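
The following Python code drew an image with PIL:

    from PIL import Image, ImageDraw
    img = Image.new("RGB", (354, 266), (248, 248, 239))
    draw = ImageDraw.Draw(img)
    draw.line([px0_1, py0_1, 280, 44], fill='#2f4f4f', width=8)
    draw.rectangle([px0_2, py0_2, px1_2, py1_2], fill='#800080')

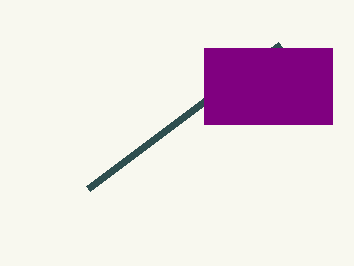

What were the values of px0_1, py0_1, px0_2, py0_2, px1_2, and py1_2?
px0_1 = 88; py0_1 = 188; px0_2 = 204; py0_2 = 48; px1_2 = 332; py1_2 = 124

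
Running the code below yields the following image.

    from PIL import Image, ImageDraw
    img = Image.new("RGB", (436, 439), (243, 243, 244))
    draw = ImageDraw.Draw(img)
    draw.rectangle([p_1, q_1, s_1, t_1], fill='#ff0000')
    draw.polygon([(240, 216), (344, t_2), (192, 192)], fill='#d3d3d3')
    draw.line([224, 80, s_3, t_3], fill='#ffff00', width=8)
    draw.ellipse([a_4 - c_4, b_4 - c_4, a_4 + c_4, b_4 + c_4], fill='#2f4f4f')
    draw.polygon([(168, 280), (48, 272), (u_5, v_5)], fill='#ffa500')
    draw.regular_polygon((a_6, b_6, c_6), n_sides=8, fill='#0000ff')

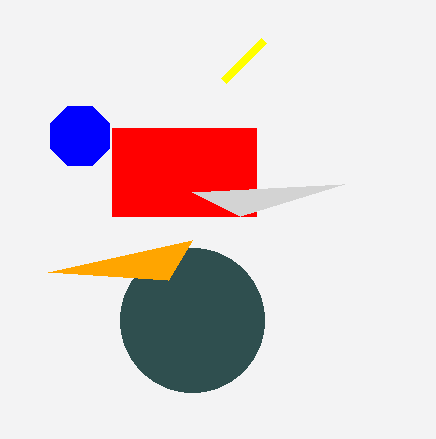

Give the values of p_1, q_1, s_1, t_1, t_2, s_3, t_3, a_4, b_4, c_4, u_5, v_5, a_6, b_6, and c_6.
p_1 = 112
q_1 = 128
s_1 = 256
t_1 = 216
t_2 = 184
s_3 = 264
t_3 = 40
a_4 = 192
b_4 = 320
c_4 = 72
u_5 = 192
v_5 = 240
a_6 = 80
b_6 = 136
c_6 = 32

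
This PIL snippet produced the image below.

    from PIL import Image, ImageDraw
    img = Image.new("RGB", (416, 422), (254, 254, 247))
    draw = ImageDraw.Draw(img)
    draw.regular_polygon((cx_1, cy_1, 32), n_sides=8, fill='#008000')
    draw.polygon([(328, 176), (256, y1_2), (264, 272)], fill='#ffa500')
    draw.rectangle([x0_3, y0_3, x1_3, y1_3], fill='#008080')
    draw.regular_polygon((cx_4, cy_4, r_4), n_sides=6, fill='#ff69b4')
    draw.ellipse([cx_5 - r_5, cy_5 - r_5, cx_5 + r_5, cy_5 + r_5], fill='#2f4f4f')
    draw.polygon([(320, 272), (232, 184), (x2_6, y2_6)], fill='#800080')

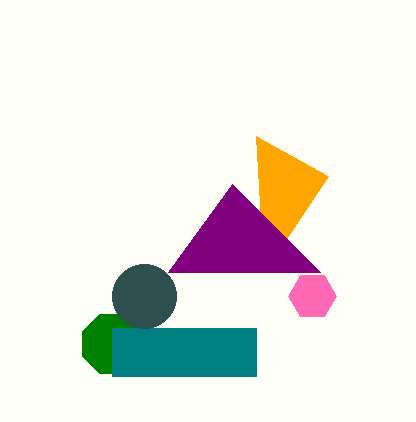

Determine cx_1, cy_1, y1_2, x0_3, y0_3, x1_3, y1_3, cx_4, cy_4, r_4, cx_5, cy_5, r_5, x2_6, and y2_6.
cx_1 = 112, cy_1 = 344, y1_2 = 136, x0_3 = 112, y0_3 = 328, x1_3 = 256, y1_3 = 376, cx_4 = 312, cy_4 = 296, r_4 = 24, cx_5 = 144, cy_5 = 296, r_5 = 32, x2_6 = 168, y2_6 = 272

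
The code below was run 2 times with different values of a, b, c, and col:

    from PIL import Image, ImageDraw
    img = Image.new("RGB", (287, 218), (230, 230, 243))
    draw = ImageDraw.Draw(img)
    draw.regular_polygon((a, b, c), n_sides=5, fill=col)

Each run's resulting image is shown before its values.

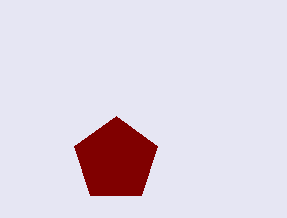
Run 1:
a = 116
b = 160
c = 44
col = 'maroon'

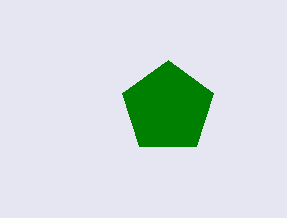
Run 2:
a = 168, b = 108, c = 48, col = 'green'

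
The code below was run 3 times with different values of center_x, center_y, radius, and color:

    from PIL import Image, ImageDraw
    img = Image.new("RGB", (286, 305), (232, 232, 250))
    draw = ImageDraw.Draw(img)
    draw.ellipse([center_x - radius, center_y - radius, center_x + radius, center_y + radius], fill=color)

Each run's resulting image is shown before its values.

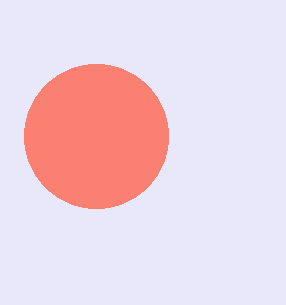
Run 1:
center_x = 96, center_y = 136, radius = 72, color = 'salmon'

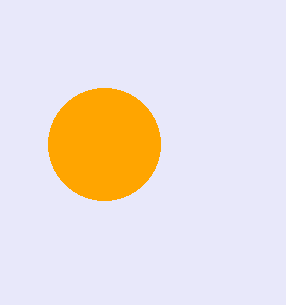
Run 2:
center_x = 104, center_y = 144, radius = 56, color = 'orange'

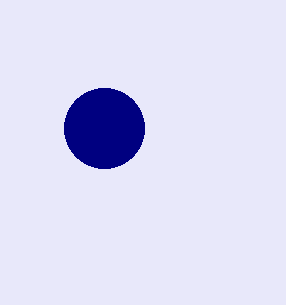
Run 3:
center_x = 104
center_y = 128
radius = 40
color = 'navy'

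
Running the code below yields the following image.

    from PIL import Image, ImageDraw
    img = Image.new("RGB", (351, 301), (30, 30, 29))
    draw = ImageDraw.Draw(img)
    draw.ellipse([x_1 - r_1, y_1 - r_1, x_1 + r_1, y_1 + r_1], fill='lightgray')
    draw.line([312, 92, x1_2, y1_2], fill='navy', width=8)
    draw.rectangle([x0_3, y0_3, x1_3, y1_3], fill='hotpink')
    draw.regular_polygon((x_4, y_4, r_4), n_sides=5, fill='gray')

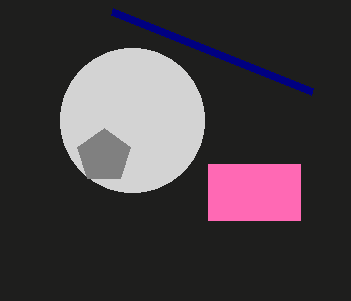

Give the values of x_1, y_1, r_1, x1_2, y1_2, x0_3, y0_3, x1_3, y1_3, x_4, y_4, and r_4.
x_1 = 132
y_1 = 120
r_1 = 72
x1_2 = 112
y1_2 = 12
x0_3 = 208
y0_3 = 164
x1_3 = 300
y1_3 = 220
x_4 = 104
y_4 = 156
r_4 = 28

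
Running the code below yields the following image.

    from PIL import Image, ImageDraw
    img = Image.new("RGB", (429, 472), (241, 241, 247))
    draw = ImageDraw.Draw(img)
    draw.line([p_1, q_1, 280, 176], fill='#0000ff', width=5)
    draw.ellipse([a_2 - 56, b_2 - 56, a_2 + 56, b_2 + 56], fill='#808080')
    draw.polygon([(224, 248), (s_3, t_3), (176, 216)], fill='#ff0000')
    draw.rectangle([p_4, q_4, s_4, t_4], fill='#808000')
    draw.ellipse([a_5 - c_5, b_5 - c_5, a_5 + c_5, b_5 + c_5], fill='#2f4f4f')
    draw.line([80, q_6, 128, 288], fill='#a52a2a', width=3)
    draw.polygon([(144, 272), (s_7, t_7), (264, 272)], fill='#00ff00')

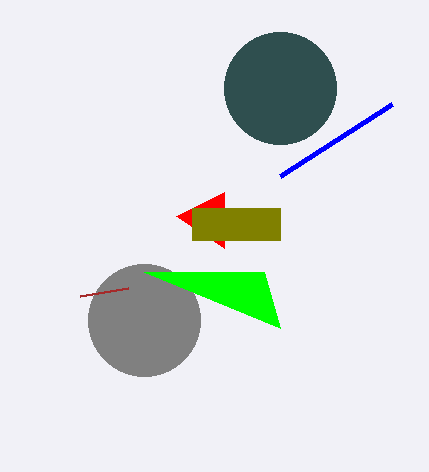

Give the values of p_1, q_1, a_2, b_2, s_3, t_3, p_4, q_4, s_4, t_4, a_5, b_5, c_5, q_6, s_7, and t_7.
p_1 = 392; q_1 = 104; a_2 = 144; b_2 = 320; s_3 = 224; t_3 = 192; p_4 = 192; q_4 = 208; s_4 = 280; t_4 = 240; a_5 = 280; b_5 = 88; c_5 = 56; q_6 = 296; s_7 = 280; t_7 = 328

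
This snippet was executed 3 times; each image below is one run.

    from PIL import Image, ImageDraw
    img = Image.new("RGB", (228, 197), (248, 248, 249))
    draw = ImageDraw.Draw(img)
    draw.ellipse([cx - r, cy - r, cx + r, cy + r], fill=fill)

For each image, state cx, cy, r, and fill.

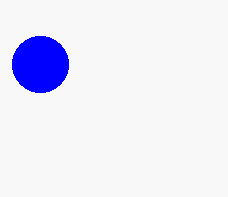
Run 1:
cx = 40; cy = 64; r = 28; fill = 'blue'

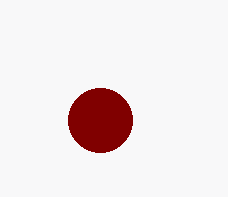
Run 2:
cx = 100; cy = 120; r = 32; fill = 'maroon'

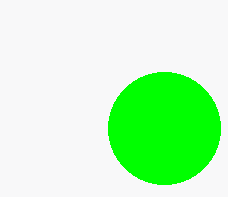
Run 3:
cx = 164; cy = 128; r = 56; fill = 'lime'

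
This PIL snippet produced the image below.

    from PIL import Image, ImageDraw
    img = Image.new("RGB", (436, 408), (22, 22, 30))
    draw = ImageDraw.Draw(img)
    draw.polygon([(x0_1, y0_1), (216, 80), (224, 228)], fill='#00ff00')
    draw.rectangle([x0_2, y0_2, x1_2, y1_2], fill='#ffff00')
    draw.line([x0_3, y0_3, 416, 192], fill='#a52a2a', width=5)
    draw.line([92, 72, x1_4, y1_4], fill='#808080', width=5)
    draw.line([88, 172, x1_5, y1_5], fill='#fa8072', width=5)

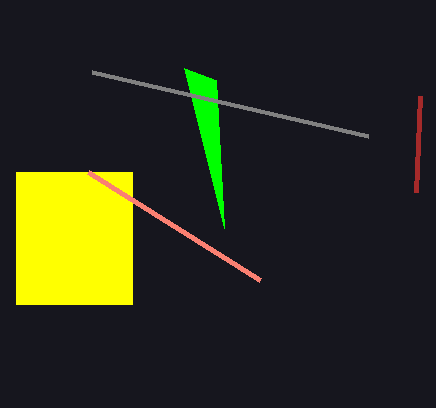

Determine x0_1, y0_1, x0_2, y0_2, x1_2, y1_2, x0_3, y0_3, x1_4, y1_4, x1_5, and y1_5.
x0_1 = 184; y0_1 = 68; x0_2 = 16; y0_2 = 172; x1_2 = 132; y1_2 = 304; x0_3 = 420; y0_3 = 96; x1_4 = 368; y1_4 = 136; x1_5 = 260; y1_5 = 280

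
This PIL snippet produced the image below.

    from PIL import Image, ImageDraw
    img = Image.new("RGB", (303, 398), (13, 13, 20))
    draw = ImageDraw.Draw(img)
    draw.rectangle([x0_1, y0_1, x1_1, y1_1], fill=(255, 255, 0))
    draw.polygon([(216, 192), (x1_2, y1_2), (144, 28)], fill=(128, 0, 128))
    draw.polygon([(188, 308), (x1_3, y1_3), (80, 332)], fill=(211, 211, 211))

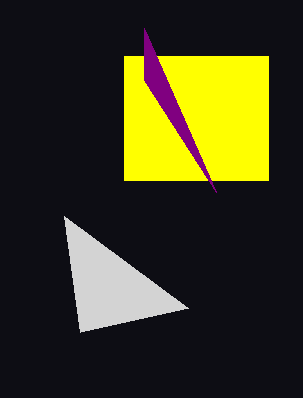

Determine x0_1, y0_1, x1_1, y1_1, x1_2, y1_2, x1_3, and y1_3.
x0_1 = 124; y0_1 = 56; x1_1 = 268; y1_1 = 180; x1_2 = 144; y1_2 = 80; x1_3 = 64; y1_3 = 216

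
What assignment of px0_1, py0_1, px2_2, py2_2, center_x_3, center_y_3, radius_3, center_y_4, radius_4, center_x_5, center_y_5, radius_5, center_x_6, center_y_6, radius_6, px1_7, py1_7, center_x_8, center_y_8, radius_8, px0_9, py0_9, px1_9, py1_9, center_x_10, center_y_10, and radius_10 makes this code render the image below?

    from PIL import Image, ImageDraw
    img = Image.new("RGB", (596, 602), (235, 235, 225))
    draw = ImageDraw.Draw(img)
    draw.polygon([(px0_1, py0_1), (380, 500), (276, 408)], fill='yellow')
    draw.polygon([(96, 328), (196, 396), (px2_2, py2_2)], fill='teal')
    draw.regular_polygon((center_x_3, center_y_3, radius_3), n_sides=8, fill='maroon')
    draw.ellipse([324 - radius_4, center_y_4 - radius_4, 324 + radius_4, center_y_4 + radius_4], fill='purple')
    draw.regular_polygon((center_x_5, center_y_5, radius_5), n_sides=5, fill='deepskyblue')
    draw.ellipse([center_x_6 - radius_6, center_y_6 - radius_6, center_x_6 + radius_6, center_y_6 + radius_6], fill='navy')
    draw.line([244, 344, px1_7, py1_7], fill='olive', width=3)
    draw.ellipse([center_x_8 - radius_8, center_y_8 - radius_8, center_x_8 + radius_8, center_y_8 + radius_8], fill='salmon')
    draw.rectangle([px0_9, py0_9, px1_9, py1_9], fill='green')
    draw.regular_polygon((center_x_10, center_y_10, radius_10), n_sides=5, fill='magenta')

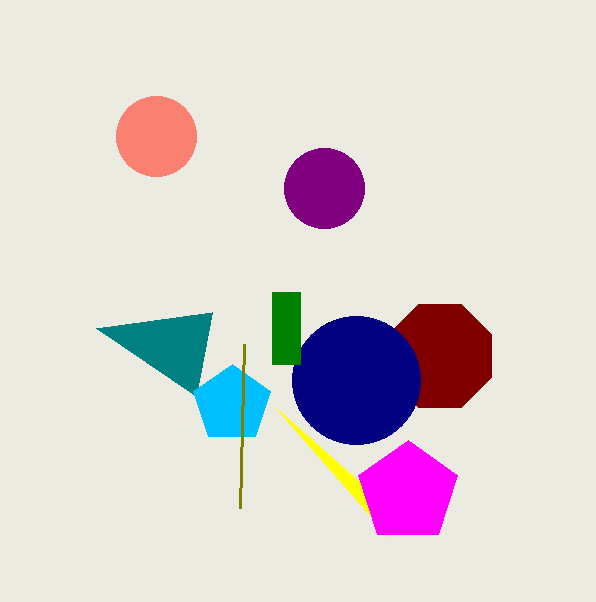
px0_1 = 388
py0_1 = 536
px2_2 = 212
py2_2 = 312
center_x_3 = 440
center_y_3 = 356
radius_3 = 56
center_y_4 = 188
radius_4 = 40
center_x_5 = 232
center_y_5 = 404
radius_5 = 40
center_x_6 = 356
center_y_6 = 380
radius_6 = 64
px1_7 = 240
py1_7 = 508
center_x_8 = 156
center_y_8 = 136
radius_8 = 40
px0_9 = 272
py0_9 = 292
px1_9 = 300
py1_9 = 364
center_x_10 = 408
center_y_10 = 492
radius_10 = 52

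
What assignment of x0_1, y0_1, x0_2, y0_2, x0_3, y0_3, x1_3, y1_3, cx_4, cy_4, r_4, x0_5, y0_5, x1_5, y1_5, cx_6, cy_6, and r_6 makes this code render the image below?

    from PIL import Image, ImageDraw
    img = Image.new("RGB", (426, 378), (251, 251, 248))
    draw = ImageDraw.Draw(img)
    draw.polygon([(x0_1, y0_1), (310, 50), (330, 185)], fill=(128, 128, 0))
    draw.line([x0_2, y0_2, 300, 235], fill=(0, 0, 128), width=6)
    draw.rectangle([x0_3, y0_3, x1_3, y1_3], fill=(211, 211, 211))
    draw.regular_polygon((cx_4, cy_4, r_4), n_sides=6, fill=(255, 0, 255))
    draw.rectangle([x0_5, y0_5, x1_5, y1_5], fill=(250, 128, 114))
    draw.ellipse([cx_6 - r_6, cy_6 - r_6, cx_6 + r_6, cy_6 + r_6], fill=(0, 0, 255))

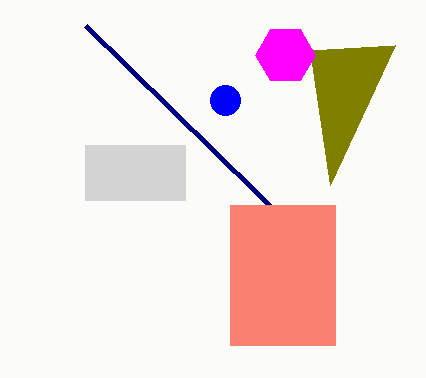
x0_1 = 395; y0_1 = 45; x0_2 = 85; y0_2 = 25; x0_3 = 85; y0_3 = 145; x1_3 = 185; y1_3 = 200; cx_4 = 285; cy_4 = 55; r_4 = 30; x0_5 = 230; y0_5 = 205; x1_5 = 335; y1_5 = 345; cx_6 = 225; cy_6 = 100; r_6 = 15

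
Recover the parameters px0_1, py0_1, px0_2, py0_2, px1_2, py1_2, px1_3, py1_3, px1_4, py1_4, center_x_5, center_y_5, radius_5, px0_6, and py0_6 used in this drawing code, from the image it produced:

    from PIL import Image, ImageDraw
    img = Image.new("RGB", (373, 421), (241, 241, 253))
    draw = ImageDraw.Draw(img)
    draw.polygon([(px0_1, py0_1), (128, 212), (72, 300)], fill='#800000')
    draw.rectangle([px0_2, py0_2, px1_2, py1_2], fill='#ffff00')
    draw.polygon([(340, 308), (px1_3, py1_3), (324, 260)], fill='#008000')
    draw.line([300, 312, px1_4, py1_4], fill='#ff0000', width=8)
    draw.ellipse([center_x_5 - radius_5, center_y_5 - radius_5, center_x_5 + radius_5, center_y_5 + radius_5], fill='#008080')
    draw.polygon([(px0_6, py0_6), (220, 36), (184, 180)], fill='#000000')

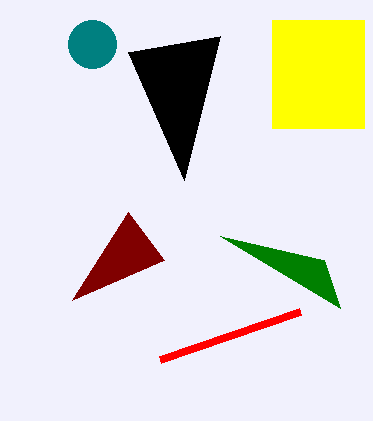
px0_1 = 164; py0_1 = 260; px0_2 = 272; py0_2 = 20; px1_2 = 364; py1_2 = 128; px1_3 = 220; py1_3 = 236; px1_4 = 160; py1_4 = 360; center_x_5 = 92; center_y_5 = 44; radius_5 = 24; px0_6 = 128; py0_6 = 52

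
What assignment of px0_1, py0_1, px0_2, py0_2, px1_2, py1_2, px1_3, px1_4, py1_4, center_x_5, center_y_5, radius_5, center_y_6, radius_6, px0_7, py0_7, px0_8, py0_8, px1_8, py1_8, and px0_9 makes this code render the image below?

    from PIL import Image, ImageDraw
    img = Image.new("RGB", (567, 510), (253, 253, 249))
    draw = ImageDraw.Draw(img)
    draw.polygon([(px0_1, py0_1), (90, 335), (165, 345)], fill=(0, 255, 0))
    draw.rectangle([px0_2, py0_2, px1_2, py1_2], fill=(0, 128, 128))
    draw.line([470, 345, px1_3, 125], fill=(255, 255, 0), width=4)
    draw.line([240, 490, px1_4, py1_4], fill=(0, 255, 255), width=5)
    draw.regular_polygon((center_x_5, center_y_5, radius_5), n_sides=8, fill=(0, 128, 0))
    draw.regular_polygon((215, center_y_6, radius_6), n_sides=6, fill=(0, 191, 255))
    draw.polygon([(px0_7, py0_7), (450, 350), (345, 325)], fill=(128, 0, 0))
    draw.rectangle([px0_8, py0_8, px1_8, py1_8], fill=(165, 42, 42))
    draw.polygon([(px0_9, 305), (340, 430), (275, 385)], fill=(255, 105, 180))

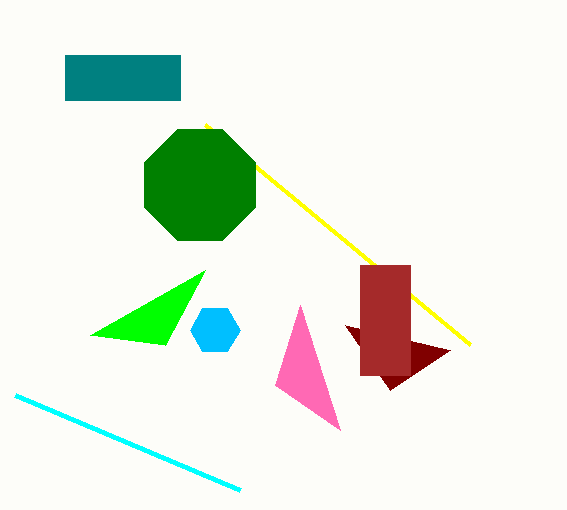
px0_1 = 205
py0_1 = 270
px0_2 = 65
py0_2 = 55
px1_2 = 180
py1_2 = 100
px1_3 = 205
px1_4 = 15
py1_4 = 395
center_x_5 = 200
center_y_5 = 185
radius_5 = 60
center_y_6 = 330
radius_6 = 25
px0_7 = 390
py0_7 = 390
px0_8 = 360
py0_8 = 265
px1_8 = 410
py1_8 = 375
px0_9 = 300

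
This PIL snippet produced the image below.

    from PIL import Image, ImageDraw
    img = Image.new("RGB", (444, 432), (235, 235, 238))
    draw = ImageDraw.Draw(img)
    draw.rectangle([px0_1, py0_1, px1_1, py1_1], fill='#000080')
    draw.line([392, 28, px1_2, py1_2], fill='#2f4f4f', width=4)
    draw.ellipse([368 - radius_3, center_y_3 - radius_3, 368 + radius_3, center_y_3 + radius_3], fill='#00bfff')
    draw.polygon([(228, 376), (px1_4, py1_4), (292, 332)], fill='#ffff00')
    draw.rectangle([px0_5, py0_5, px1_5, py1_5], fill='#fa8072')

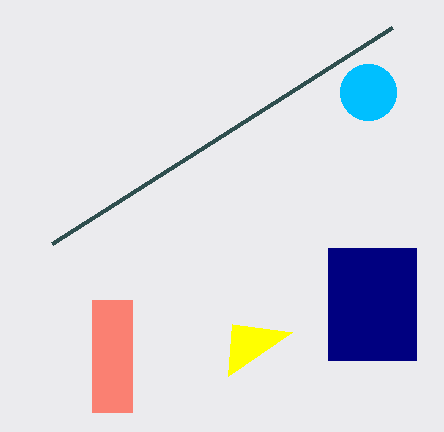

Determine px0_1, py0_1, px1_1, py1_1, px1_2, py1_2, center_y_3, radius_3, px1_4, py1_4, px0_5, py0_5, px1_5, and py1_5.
px0_1 = 328; py0_1 = 248; px1_1 = 416; py1_1 = 360; px1_2 = 52; py1_2 = 244; center_y_3 = 92; radius_3 = 28; px1_4 = 232; py1_4 = 324; px0_5 = 92; py0_5 = 300; px1_5 = 132; py1_5 = 412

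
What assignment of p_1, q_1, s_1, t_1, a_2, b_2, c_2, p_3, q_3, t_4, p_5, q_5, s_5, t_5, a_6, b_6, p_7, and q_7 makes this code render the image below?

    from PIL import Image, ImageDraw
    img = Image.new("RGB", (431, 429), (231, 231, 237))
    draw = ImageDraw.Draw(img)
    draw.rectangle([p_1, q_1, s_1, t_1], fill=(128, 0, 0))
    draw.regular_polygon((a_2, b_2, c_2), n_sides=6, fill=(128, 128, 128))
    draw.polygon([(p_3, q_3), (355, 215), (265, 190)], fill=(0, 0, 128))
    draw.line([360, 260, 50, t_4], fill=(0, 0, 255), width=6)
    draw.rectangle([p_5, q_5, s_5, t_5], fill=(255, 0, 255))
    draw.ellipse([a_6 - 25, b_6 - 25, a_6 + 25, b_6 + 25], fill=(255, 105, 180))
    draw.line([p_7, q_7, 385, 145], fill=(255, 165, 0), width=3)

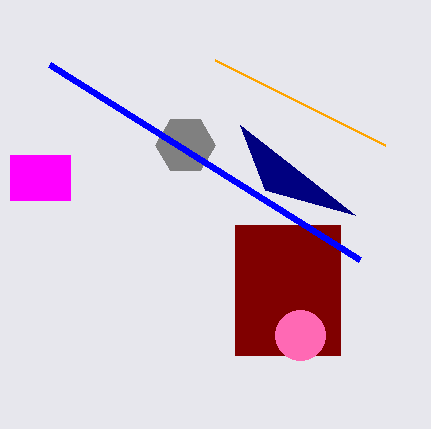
p_1 = 235, q_1 = 225, s_1 = 340, t_1 = 355, a_2 = 185, b_2 = 145, c_2 = 30, p_3 = 240, q_3 = 125, t_4 = 65, p_5 = 10, q_5 = 155, s_5 = 70, t_5 = 200, a_6 = 300, b_6 = 335, p_7 = 215, q_7 = 60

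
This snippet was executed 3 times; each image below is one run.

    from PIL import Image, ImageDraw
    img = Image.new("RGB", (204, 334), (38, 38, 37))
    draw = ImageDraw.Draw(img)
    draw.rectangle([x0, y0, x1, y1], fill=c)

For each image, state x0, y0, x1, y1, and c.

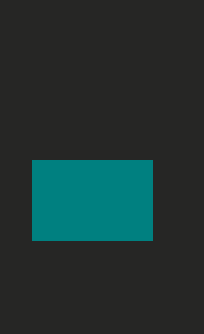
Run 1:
x0 = 32; y0 = 160; x1 = 152; y1 = 240; c = 'teal'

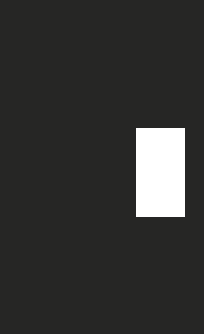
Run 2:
x0 = 136; y0 = 128; x1 = 184; y1 = 216; c = 'white'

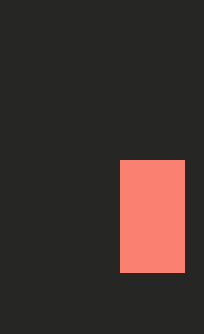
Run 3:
x0 = 120
y0 = 160
x1 = 184
y1 = 272
c = 'salmon'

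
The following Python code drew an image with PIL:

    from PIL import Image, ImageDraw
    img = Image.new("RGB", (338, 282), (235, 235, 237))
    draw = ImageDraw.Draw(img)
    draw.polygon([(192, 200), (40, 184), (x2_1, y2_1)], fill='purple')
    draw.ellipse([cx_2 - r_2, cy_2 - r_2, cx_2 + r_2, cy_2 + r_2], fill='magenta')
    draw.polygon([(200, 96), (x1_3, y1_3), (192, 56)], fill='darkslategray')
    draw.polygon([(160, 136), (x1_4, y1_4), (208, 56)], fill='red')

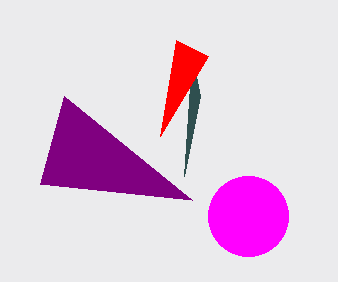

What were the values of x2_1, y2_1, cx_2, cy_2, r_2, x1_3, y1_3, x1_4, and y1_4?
x2_1 = 64
y2_1 = 96
cx_2 = 248
cy_2 = 216
r_2 = 40
x1_3 = 184
y1_3 = 176
x1_4 = 176
y1_4 = 40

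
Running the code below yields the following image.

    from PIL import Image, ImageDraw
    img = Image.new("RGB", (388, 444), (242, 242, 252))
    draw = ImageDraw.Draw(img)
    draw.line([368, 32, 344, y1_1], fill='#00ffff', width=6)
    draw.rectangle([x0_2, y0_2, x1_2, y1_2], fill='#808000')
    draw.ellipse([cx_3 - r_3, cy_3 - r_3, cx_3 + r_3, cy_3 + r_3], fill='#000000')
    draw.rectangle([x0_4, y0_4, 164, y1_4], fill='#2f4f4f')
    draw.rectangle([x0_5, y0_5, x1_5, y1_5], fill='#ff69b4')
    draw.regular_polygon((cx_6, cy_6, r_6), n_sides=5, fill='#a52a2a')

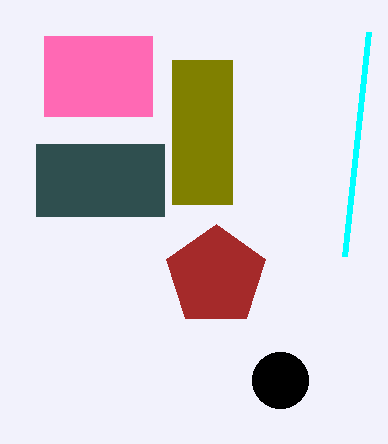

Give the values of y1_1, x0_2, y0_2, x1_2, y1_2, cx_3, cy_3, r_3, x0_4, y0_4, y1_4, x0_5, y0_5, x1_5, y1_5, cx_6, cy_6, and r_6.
y1_1 = 256
x0_2 = 172
y0_2 = 60
x1_2 = 232
y1_2 = 204
cx_3 = 280
cy_3 = 380
r_3 = 28
x0_4 = 36
y0_4 = 144
y1_4 = 216
x0_5 = 44
y0_5 = 36
x1_5 = 152
y1_5 = 116
cx_6 = 216
cy_6 = 276
r_6 = 52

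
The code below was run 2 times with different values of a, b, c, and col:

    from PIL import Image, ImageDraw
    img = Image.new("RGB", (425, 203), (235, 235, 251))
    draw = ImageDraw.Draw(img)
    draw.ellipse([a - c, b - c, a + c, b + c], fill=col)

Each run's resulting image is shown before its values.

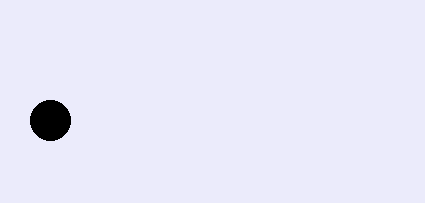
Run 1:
a = 50
b = 120
c = 20
col = 'black'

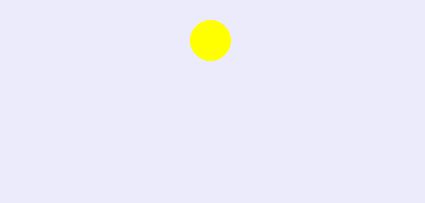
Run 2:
a = 210
b = 40
c = 20
col = 'yellow'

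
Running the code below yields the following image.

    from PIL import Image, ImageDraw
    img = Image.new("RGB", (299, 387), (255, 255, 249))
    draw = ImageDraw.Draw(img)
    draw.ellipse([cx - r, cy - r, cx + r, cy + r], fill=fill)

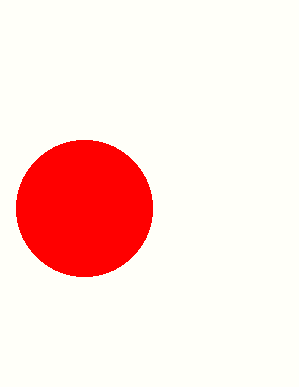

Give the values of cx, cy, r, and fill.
cx = 84, cy = 208, r = 68, fill = 'red'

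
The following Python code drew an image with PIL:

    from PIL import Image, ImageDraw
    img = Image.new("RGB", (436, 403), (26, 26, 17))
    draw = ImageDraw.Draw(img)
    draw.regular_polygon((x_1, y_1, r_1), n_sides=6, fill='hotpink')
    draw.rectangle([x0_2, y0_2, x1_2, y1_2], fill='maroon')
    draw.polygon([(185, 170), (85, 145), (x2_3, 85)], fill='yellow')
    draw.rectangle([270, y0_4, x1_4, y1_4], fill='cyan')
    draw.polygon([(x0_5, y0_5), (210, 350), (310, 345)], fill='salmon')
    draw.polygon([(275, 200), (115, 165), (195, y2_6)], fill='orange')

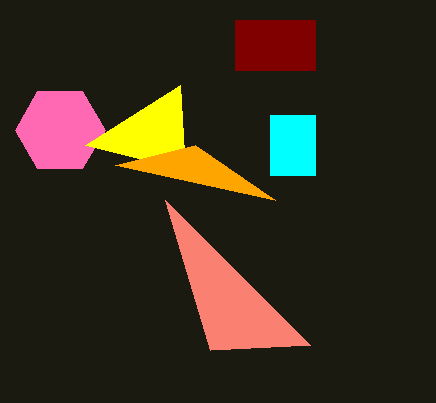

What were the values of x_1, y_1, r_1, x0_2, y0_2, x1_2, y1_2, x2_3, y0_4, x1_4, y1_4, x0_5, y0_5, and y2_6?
x_1 = 60; y_1 = 130; r_1 = 45; x0_2 = 235; y0_2 = 20; x1_2 = 315; y1_2 = 70; x2_3 = 180; y0_4 = 115; x1_4 = 315; y1_4 = 175; x0_5 = 165; y0_5 = 200; y2_6 = 145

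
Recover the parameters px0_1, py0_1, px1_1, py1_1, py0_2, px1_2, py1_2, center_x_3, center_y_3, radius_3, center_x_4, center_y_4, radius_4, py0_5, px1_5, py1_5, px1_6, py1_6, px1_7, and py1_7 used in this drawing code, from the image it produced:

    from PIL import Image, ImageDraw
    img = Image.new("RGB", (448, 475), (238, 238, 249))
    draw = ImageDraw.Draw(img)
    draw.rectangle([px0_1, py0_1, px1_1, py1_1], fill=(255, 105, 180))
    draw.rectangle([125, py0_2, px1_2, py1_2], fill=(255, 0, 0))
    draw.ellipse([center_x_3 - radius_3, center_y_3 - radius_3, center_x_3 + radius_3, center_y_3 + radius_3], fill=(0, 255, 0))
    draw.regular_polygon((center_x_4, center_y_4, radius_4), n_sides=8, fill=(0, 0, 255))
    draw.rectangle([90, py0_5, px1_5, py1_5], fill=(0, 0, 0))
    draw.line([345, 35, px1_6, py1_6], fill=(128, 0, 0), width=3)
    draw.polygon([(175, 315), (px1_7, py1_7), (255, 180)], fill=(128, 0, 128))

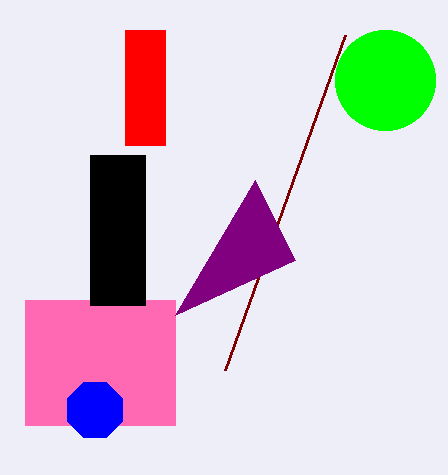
px0_1 = 25
py0_1 = 300
px1_1 = 175
py1_1 = 425
py0_2 = 30
px1_2 = 165
py1_2 = 145
center_x_3 = 385
center_y_3 = 80
radius_3 = 50
center_x_4 = 95
center_y_4 = 410
radius_4 = 30
py0_5 = 155
px1_5 = 145
py1_5 = 305
px1_6 = 225
py1_6 = 370
px1_7 = 295
py1_7 = 260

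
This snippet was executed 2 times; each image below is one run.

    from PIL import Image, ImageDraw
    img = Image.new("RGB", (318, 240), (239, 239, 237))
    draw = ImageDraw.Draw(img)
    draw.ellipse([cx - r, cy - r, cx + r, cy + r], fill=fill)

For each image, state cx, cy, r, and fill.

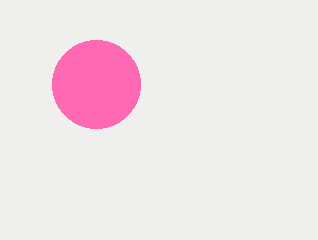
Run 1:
cx = 96, cy = 84, r = 44, fill = 'hotpink'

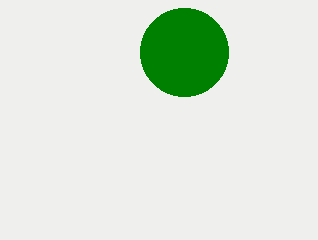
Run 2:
cx = 184, cy = 52, r = 44, fill = 'green'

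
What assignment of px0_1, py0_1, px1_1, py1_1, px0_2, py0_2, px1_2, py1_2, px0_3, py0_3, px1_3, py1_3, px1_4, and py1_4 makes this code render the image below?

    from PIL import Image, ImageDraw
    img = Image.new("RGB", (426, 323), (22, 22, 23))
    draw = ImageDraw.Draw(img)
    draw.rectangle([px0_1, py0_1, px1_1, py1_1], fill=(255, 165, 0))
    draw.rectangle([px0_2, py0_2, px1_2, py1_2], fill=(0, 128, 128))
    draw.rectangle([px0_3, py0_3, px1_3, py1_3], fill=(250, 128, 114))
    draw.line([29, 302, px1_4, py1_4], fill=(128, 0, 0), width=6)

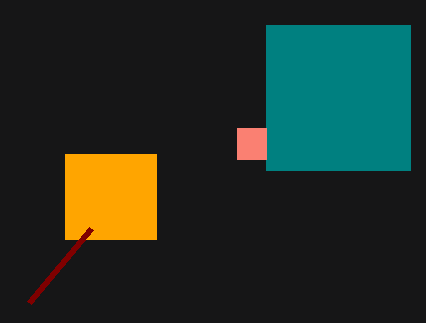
px0_1 = 65, py0_1 = 154, px1_1 = 156, py1_1 = 239, px0_2 = 266, py0_2 = 25, px1_2 = 410, py1_2 = 170, px0_3 = 237, py0_3 = 128, px1_3 = 266, py1_3 = 159, px1_4 = 91, py1_4 = 228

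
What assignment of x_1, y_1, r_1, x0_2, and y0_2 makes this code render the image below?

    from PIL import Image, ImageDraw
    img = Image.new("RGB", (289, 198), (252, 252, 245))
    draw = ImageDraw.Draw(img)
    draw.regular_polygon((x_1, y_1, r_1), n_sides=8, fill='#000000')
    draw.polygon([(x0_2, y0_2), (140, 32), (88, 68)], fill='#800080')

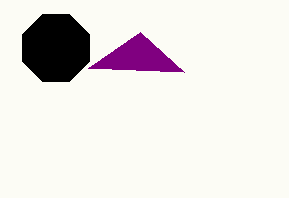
x_1 = 56; y_1 = 48; r_1 = 36; x0_2 = 184; y0_2 = 72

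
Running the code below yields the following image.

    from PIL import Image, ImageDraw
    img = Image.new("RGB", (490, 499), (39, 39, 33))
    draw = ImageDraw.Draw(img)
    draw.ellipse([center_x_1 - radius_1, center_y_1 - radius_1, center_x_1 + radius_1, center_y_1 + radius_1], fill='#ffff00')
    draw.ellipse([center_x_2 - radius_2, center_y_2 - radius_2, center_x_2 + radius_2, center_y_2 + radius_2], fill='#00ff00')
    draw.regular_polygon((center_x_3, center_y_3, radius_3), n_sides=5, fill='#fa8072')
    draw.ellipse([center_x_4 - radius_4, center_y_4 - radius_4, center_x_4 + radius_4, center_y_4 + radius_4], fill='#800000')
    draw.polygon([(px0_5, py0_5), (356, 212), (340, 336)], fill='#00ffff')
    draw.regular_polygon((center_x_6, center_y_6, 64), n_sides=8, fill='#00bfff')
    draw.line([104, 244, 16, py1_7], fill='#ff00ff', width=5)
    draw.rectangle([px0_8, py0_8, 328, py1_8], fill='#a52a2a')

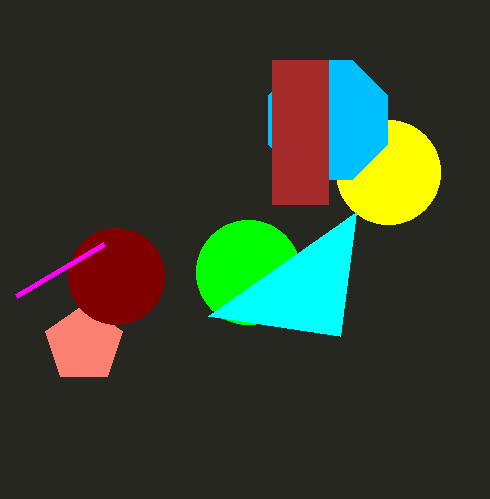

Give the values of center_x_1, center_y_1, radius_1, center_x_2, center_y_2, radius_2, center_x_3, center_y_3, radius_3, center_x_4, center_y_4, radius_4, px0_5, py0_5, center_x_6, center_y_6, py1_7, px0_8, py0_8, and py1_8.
center_x_1 = 388, center_y_1 = 172, radius_1 = 52, center_x_2 = 248, center_y_2 = 272, radius_2 = 52, center_x_3 = 84, center_y_3 = 344, radius_3 = 40, center_x_4 = 116, center_y_4 = 276, radius_4 = 48, px0_5 = 208, py0_5 = 316, center_x_6 = 328, center_y_6 = 120, py1_7 = 296, px0_8 = 272, py0_8 = 60, py1_8 = 204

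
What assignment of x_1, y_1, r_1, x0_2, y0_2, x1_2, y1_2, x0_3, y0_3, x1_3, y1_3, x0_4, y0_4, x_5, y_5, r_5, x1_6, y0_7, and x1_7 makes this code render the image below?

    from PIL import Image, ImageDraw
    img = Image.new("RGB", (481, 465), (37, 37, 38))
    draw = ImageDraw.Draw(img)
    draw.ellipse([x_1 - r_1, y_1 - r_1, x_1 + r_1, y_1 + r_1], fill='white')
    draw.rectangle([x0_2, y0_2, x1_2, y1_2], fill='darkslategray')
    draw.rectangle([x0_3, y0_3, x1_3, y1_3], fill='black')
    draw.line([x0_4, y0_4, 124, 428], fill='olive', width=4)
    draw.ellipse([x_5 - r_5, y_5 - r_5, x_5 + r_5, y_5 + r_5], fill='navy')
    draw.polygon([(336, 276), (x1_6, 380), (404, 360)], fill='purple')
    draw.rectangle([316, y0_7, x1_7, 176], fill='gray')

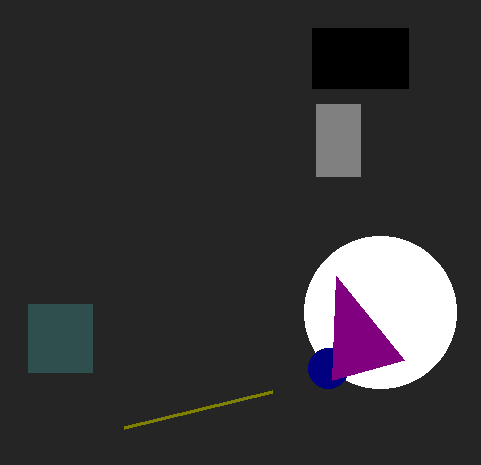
x_1 = 380, y_1 = 312, r_1 = 76, x0_2 = 28, y0_2 = 304, x1_2 = 92, y1_2 = 372, x0_3 = 312, y0_3 = 28, x1_3 = 408, y1_3 = 88, x0_4 = 272, y0_4 = 392, x_5 = 328, y_5 = 368, r_5 = 20, x1_6 = 332, y0_7 = 104, x1_7 = 360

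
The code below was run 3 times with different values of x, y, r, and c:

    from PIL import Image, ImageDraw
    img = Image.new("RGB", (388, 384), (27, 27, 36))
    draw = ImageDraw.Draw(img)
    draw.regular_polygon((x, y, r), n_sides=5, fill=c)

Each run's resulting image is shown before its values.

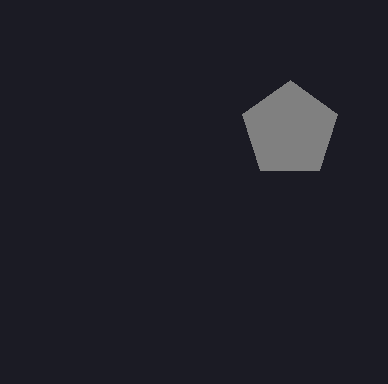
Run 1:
x = 290
y = 130
r = 50
c = 'gray'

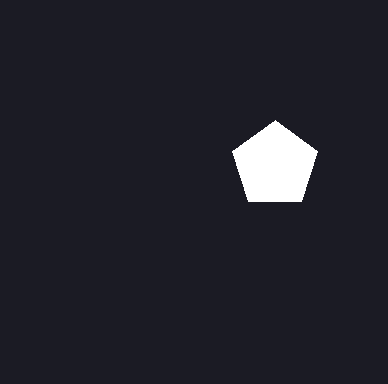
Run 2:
x = 275
y = 165
r = 45
c = 'white'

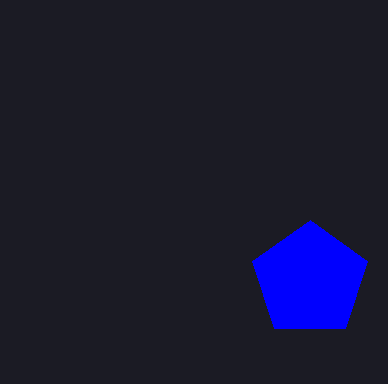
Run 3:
x = 310; y = 280; r = 60; c = 'blue'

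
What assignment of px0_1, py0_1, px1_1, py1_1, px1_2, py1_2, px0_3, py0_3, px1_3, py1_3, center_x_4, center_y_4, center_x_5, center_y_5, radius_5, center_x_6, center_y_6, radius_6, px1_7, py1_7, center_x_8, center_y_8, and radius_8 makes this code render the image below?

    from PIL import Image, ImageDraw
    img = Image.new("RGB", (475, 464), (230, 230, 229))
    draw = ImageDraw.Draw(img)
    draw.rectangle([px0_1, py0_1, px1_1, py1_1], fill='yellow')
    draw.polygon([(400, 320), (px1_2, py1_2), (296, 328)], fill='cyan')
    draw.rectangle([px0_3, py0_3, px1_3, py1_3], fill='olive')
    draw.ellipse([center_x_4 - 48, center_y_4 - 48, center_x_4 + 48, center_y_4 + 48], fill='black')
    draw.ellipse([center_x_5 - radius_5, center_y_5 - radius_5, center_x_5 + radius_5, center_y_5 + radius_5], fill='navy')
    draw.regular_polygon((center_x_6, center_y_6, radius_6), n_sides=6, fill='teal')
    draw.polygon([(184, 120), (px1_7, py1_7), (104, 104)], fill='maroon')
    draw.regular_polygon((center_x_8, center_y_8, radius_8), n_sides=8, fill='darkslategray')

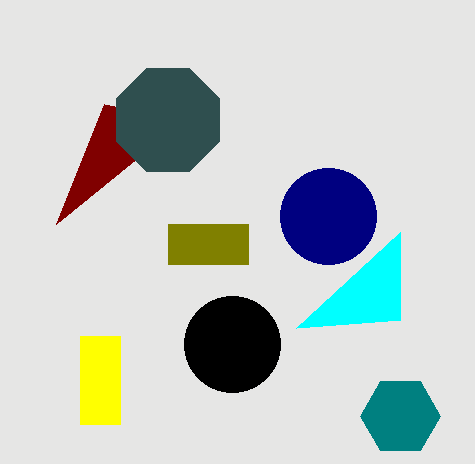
px0_1 = 80; py0_1 = 336; px1_1 = 120; py1_1 = 424; px1_2 = 400; py1_2 = 232; px0_3 = 168; py0_3 = 224; px1_3 = 248; py1_3 = 264; center_x_4 = 232; center_y_4 = 344; center_x_5 = 328; center_y_5 = 216; radius_5 = 48; center_x_6 = 400; center_y_6 = 416; radius_6 = 40; px1_7 = 56; py1_7 = 224; center_x_8 = 168; center_y_8 = 120; radius_8 = 56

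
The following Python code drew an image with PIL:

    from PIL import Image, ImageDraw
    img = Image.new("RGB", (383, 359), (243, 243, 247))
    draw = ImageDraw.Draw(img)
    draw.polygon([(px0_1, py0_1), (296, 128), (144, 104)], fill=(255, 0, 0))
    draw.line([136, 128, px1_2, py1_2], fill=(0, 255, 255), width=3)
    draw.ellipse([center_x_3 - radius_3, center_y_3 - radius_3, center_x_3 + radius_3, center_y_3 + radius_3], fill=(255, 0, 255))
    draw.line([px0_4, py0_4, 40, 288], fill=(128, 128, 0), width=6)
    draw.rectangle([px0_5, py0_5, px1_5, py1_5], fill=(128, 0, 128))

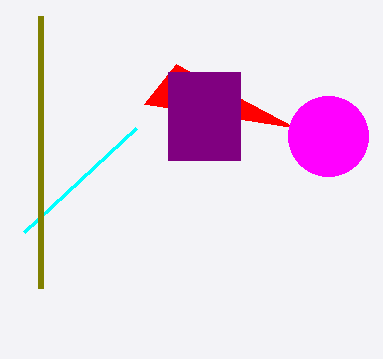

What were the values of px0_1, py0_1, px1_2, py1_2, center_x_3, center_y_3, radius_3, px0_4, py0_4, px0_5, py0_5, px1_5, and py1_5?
px0_1 = 176
py0_1 = 64
px1_2 = 24
py1_2 = 232
center_x_3 = 328
center_y_3 = 136
radius_3 = 40
px0_4 = 40
py0_4 = 16
px0_5 = 168
py0_5 = 72
px1_5 = 240
py1_5 = 160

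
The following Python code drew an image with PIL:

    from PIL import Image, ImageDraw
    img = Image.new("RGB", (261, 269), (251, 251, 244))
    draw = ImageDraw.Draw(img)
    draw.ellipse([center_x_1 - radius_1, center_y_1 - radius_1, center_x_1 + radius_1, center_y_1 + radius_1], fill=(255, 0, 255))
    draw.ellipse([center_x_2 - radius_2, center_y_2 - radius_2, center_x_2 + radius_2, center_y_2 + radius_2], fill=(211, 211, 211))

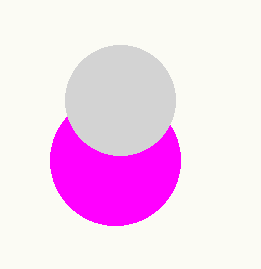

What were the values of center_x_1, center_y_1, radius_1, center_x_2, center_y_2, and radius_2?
center_x_1 = 115
center_y_1 = 160
radius_1 = 65
center_x_2 = 120
center_y_2 = 100
radius_2 = 55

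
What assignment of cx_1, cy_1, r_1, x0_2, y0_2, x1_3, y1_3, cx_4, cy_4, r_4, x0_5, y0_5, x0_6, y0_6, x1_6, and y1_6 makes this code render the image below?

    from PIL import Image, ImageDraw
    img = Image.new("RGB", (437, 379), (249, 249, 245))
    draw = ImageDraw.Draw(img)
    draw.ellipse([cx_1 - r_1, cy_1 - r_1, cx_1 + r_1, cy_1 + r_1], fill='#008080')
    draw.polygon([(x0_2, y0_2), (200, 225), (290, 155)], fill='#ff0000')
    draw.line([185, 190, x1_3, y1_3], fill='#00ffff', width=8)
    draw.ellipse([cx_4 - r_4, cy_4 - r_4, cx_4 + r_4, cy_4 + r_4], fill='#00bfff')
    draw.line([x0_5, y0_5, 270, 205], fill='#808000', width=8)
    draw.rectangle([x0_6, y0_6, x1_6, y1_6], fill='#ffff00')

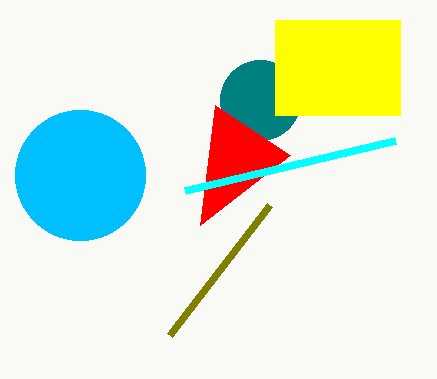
cx_1 = 260; cy_1 = 100; r_1 = 40; x0_2 = 215; y0_2 = 105; x1_3 = 395; y1_3 = 140; cx_4 = 80; cy_4 = 175; r_4 = 65; x0_5 = 170; y0_5 = 335; x0_6 = 275; y0_6 = 20; x1_6 = 400; y1_6 = 115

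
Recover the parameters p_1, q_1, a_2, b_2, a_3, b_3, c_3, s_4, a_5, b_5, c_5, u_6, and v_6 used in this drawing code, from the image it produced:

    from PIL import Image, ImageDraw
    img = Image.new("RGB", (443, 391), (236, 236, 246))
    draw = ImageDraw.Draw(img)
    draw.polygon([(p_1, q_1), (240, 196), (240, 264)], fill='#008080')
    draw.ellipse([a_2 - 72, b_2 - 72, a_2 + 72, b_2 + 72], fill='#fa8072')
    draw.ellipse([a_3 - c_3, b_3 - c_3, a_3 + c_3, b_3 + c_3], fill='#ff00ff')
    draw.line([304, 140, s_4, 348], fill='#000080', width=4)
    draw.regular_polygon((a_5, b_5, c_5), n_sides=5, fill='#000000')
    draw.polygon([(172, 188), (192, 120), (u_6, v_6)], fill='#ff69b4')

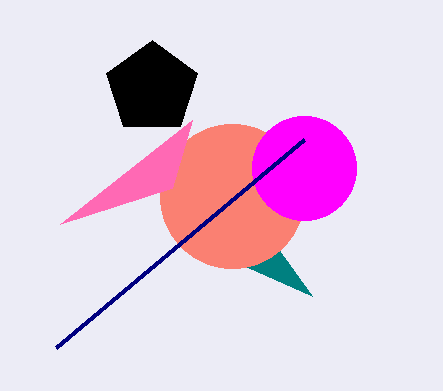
p_1 = 312; q_1 = 296; a_2 = 232; b_2 = 196; a_3 = 304; b_3 = 168; c_3 = 52; s_4 = 56; a_5 = 152; b_5 = 88; c_5 = 48; u_6 = 60; v_6 = 224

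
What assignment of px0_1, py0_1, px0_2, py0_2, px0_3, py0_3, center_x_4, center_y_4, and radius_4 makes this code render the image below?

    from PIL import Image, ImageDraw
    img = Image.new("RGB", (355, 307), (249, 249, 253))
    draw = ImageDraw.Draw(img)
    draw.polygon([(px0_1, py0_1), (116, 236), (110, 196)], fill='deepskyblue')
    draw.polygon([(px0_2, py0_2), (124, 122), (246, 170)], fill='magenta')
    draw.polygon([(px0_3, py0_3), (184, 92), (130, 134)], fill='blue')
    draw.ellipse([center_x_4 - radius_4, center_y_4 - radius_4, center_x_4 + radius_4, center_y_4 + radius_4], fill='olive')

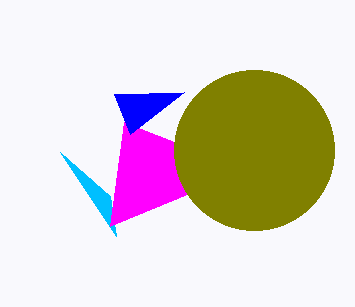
px0_1 = 60, py0_1 = 152, px0_2 = 110, py0_2 = 226, px0_3 = 114, py0_3 = 94, center_x_4 = 254, center_y_4 = 150, radius_4 = 80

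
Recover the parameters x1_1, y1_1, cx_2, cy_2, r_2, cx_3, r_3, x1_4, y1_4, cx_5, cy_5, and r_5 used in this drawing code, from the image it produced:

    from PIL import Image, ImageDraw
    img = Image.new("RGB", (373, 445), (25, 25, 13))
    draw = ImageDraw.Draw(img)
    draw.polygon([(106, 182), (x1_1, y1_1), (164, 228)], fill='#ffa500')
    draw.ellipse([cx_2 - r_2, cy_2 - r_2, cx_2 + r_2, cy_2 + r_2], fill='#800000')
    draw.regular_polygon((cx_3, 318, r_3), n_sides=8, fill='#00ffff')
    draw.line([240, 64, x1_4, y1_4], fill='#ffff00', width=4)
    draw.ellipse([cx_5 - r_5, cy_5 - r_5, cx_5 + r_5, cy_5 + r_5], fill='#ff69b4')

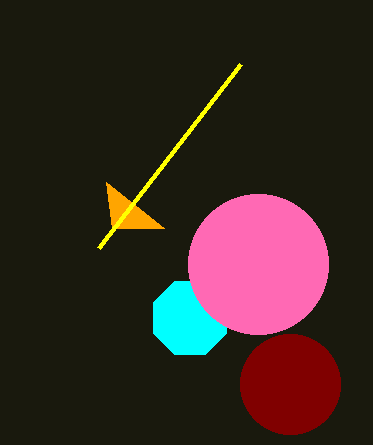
x1_1 = 112
y1_1 = 228
cx_2 = 290
cy_2 = 384
r_2 = 50
cx_3 = 190
r_3 = 40
x1_4 = 98
y1_4 = 248
cx_5 = 258
cy_5 = 264
r_5 = 70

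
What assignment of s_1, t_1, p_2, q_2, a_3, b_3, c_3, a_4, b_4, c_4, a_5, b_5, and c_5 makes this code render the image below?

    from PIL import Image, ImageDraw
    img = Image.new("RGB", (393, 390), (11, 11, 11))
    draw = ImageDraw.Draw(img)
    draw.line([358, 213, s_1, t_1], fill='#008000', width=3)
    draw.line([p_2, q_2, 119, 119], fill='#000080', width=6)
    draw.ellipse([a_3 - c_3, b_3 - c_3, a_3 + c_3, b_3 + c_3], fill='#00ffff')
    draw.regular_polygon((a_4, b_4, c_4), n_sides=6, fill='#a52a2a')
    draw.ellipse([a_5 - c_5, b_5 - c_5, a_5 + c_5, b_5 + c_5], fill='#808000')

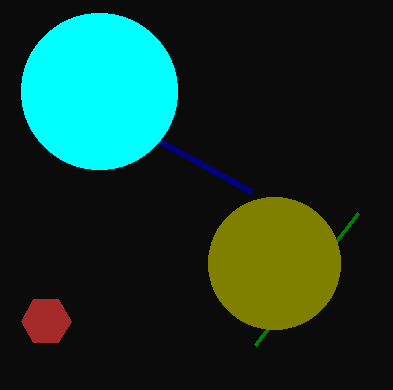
s_1 = 255; t_1 = 345; p_2 = 251; q_2 = 192; a_3 = 99; b_3 = 91; c_3 = 78; a_4 = 46; b_4 = 321; c_4 = 25; a_5 = 274; b_5 = 263; c_5 = 66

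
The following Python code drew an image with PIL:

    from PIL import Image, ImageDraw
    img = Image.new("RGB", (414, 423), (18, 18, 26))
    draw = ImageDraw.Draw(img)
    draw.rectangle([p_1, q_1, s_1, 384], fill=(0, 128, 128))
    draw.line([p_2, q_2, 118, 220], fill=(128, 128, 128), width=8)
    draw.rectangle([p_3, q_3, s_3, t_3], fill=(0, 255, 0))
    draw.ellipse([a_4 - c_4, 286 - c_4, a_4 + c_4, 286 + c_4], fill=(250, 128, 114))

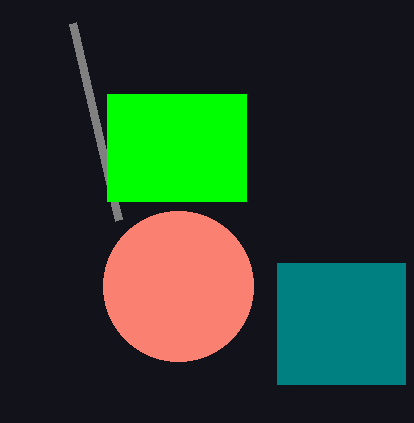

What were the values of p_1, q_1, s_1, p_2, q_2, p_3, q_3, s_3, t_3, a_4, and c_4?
p_1 = 277, q_1 = 263, s_1 = 405, p_2 = 72, q_2 = 23, p_3 = 107, q_3 = 94, s_3 = 246, t_3 = 201, a_4 = 178, c_4 = 75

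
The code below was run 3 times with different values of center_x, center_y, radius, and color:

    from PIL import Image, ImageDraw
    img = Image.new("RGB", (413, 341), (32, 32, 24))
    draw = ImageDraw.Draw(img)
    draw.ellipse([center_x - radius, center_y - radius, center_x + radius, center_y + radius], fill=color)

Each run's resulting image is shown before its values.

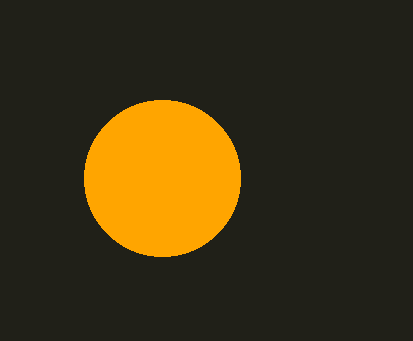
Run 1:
center_x = 162, center_y = 178, radius = 78, color = 'orange'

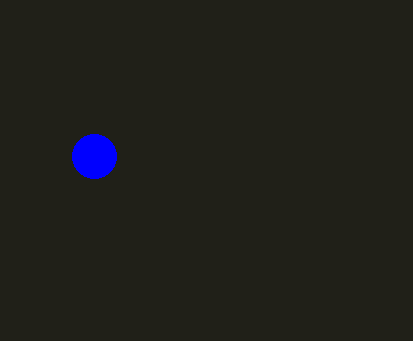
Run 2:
center_x = 94, center_y = 156, radius = 22, color = 'blue'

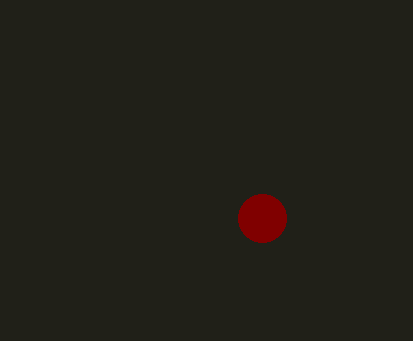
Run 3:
center_x = 262; center_y = 218; radius = 24; color = 'maroon'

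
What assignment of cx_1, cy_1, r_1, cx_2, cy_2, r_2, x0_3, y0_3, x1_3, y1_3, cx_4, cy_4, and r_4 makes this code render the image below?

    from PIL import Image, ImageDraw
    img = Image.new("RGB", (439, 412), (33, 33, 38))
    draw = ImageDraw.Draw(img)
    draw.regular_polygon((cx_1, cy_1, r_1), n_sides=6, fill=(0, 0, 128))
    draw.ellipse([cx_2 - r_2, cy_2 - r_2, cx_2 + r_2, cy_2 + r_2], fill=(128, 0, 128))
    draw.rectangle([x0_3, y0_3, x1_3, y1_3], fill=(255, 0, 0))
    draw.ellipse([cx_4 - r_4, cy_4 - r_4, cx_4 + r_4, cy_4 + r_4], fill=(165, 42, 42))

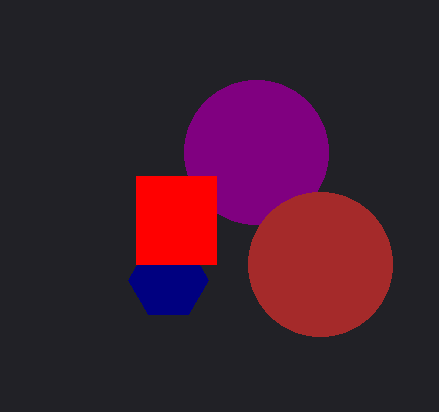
cx_1 = 168; cy_1 = 280; r_1 = 40; cx_2 = 256; cy_2 = 152; r_2 = 72; x0_3 = 136; y0_3 = 176; x1_3 = 216; y1_3 = 264; cx_4 = 320; cy_4 = 264; r_4 = 72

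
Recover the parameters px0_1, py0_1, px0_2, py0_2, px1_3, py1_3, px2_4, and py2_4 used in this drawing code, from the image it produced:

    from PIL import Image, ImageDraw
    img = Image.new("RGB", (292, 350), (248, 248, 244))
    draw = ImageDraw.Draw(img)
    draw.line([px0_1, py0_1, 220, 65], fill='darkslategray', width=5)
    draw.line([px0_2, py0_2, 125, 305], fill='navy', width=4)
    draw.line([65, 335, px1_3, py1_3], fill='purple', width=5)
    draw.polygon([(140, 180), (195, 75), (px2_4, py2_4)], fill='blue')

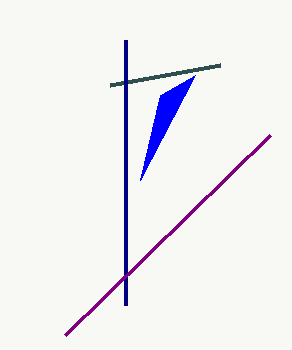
px0_1 = 110, py0_1 = 85, px0_2 = 125, py0_2 = 40, px1_3 = 270, py1_3 = 135, px2_4 = 160, py2_4 = 95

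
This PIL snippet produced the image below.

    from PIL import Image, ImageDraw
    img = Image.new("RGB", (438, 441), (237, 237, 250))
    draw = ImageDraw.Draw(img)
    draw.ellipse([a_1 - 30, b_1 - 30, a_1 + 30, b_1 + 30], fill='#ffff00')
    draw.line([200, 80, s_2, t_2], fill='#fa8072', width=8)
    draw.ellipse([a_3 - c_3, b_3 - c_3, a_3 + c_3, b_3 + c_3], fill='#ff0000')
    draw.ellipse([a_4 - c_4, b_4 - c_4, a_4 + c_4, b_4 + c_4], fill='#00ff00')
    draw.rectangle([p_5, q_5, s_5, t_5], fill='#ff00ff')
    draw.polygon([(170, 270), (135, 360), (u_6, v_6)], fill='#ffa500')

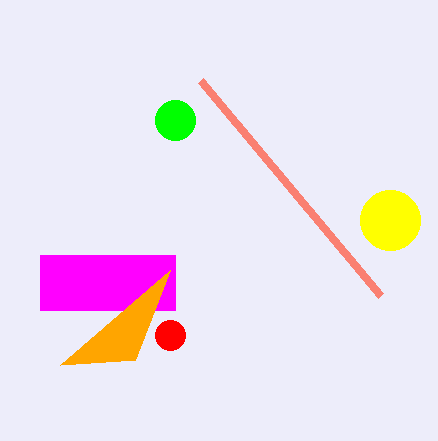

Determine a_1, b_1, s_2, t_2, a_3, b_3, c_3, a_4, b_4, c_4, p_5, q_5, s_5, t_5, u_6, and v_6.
a_1 = 390, b_1 = 220, s_2 = 380, t_2 = 295, a_3 = 170, b_3 = 335, c_3 = 15, a_4 = 175, b_4 = 120, c_4 = 20, p_5 = 40, q_5 = 255, s_5 = 175, t_5 = 310, u_6 = 60, v_6 = 365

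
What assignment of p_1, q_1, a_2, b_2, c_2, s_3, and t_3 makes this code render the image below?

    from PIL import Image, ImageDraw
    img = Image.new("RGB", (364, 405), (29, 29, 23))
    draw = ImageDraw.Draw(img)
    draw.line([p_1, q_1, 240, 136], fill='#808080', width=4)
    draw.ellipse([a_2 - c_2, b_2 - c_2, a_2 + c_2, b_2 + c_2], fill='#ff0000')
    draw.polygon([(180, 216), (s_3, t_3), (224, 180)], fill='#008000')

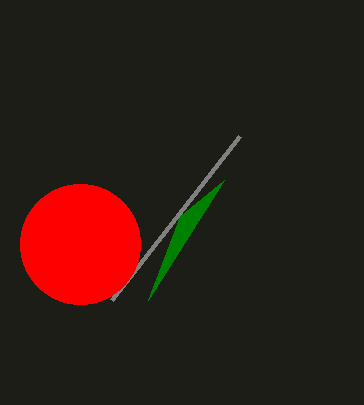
p_1 = 112, q_1 = 300, a_2 = 80, b_2 = 244, c_2 = 60, s_3 = 148, t_3 = 300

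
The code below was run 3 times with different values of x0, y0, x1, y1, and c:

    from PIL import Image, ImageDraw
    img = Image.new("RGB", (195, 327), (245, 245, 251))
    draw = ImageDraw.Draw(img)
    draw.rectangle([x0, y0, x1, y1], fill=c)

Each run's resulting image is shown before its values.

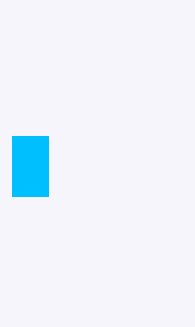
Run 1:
x0 = 12
y0 = 136
x1 = 48
y1 = 196
c = 'deepskyblue'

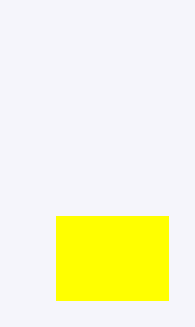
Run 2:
x0 = 56, y0 = 216, x1 = 168, y1 = 300, c = 'yellow'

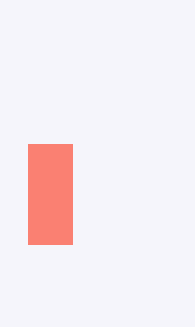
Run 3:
x0 = 28, y0 = 144, x1 = 72, y1 = 244, c = 'salmon'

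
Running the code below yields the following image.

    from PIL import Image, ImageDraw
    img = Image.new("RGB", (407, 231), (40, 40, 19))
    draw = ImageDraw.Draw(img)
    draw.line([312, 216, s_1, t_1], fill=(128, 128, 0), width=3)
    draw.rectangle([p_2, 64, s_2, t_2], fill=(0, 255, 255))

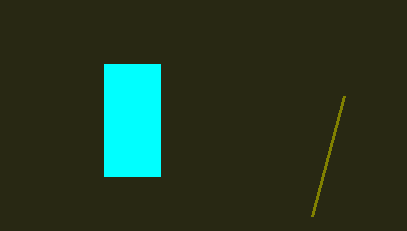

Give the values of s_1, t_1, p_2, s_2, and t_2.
s_1 = 344
t_1 = 96
p_2 = 104
s_2 = 160
t_2 = 176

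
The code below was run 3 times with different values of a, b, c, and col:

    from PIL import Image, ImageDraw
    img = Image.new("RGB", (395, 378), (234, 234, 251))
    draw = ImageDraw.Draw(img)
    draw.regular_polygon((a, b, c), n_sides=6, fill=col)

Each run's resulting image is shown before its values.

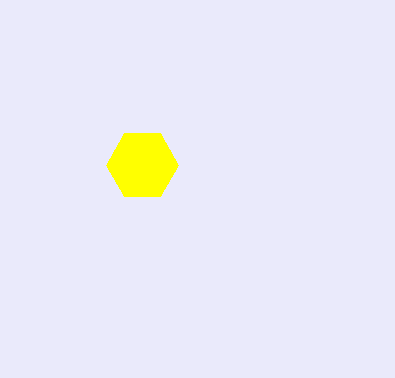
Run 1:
a = 142, b = 165, c = 36, col = 'yellow'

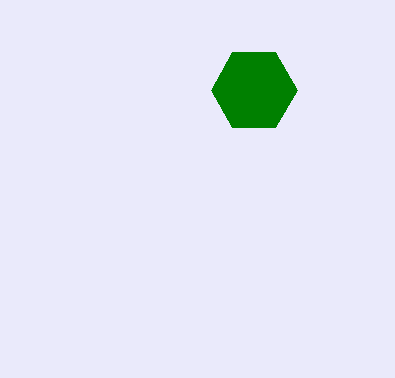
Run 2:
a = 254, b = 90, c = 43, col = 'green'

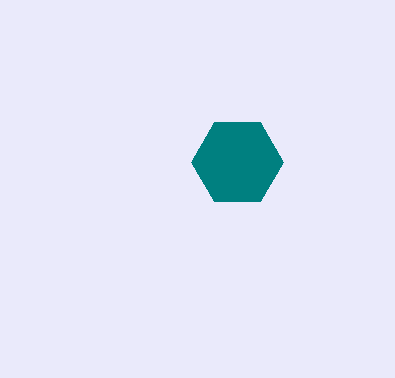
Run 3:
a = 237
b = 162
c = 46
col = 'teal'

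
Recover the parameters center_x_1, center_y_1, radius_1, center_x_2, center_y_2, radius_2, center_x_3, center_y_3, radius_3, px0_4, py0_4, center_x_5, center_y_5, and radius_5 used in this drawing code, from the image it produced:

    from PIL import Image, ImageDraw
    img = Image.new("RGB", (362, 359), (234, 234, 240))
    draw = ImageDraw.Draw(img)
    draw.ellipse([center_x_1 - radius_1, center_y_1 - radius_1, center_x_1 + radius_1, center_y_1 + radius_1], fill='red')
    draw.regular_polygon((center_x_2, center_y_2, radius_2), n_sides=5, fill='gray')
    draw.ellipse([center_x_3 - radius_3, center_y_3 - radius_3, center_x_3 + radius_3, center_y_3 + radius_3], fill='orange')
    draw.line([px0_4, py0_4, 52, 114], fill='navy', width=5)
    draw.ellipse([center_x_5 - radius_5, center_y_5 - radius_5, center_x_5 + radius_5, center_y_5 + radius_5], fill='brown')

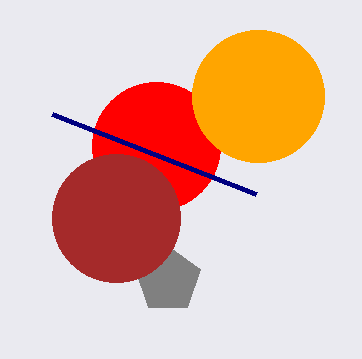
center_x_1 = 156, center_y_1 = 146, radius_1 = 64, center_x_2 = 168, center_y_2 = 280, radius_2 = 34, center_x_3 = 258, center_y_3 = 96, radius_3 = 66, px0_4 = 256, py0_4 = 194, center_x_5 = 116, center_y_5 = 218, radius_5 = 64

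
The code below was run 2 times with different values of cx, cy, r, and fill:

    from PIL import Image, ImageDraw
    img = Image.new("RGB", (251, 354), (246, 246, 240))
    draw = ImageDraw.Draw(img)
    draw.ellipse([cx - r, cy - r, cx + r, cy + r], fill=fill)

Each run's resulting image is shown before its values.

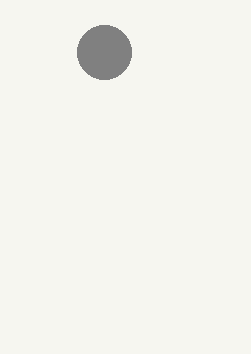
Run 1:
cx = 104, cy = 52, r = 27, fill = 'gray'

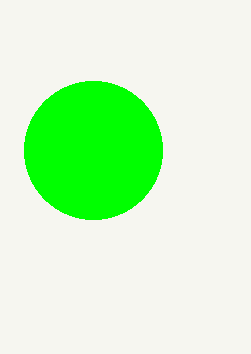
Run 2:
cx = 93; cy = 150; r = 69; fill = 'lime'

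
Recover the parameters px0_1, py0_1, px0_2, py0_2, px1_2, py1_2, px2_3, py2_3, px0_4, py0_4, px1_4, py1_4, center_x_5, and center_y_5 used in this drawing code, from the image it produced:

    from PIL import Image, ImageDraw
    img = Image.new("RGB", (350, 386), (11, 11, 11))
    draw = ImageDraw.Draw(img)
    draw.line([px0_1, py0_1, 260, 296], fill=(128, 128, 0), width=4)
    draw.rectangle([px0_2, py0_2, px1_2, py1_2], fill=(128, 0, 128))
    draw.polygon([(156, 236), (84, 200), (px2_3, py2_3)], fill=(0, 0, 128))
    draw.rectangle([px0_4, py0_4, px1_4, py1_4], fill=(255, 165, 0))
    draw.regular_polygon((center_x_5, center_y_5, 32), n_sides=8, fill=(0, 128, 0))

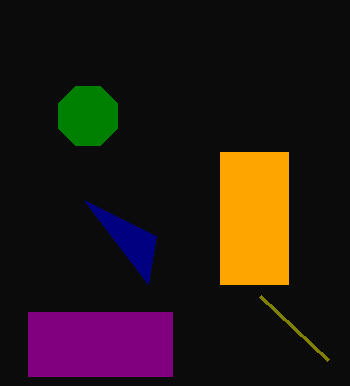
px0_1 = 328
py0_1 = 360
px0_2 = 28
py0_2 = 312
px1_2 = 172
py1_2 = 376
px2_3 = 148
py2_3 = 284
px0_4 = 220
py0_4 = 152
px1_4 = 288
py1_4 = 284
center_x_5 = 88
center_y_5 = 116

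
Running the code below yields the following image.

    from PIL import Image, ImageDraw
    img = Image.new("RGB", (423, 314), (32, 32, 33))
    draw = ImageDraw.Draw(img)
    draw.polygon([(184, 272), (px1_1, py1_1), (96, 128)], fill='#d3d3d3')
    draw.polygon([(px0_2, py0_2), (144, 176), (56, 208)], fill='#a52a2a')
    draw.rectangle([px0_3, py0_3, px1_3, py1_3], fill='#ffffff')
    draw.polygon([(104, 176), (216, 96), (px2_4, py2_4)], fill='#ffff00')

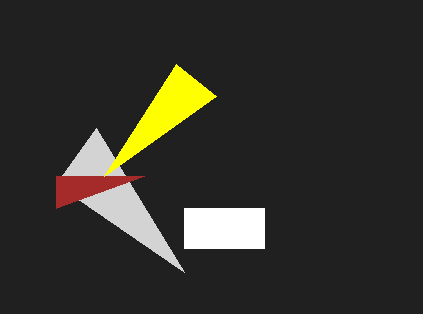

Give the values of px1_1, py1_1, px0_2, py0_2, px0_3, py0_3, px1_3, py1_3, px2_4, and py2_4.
px1_1 = 56; py1_1 = 184; px0_2 = 56; py0_2 = 176; px0_3 = 184; py0_3 = 208; px1_3 = 264; py1_3 = 248; px2_4 = 176; py2_4 = 64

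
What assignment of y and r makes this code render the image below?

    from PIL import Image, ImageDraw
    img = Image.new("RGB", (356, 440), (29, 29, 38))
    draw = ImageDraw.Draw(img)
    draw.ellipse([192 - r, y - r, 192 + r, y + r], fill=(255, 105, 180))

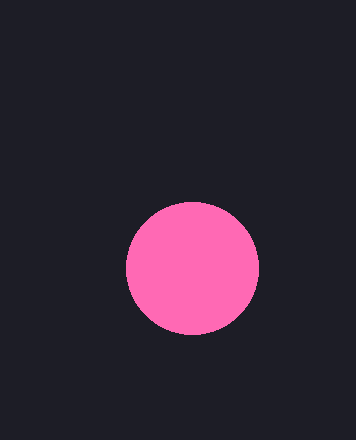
y = 268
r = 66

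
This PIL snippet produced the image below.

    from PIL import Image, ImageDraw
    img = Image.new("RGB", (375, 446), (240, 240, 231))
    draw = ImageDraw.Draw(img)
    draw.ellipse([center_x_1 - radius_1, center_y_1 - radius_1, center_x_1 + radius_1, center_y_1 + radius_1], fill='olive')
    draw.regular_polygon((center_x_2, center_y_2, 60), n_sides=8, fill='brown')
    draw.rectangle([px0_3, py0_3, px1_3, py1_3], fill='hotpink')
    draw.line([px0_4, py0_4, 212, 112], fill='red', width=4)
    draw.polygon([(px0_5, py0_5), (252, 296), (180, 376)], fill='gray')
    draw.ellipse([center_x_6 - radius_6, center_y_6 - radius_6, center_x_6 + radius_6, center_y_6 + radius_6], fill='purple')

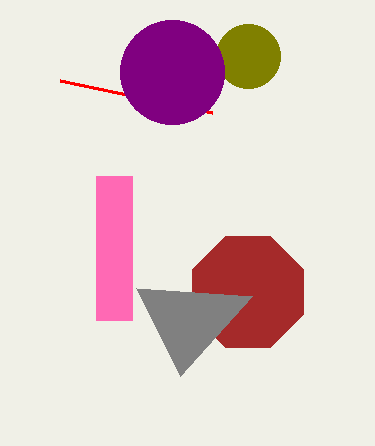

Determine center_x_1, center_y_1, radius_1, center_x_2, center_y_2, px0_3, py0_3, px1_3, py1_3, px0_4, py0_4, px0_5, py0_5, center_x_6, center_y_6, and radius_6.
center_x_1 = 248; center_y_1 = 56; radius_1 = 32; center_x_2 = 248; center_y_2 = 292; px0_3 = 96; py0_3 = 176; px1_3 = 132; py1_3 = 320; px0_4 = 60; py0_4 = 80; px0_5 = 136; py0_5 = 288; center_x_6 = 172; center_y_6 = 72; radius_6 = 52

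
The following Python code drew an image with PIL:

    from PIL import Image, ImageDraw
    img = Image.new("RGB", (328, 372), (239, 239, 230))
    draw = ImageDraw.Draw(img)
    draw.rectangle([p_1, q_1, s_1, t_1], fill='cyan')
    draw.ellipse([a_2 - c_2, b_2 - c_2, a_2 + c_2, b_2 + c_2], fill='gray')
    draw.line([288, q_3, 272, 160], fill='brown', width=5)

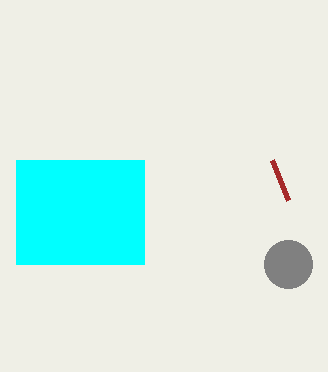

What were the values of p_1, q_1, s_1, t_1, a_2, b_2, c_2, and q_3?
p_1 = 16
q_1 = 160
s_1 = 144
t_1 = 264
a_2 = 288
b_2 = 264
c_2 = 24
q_3 = 200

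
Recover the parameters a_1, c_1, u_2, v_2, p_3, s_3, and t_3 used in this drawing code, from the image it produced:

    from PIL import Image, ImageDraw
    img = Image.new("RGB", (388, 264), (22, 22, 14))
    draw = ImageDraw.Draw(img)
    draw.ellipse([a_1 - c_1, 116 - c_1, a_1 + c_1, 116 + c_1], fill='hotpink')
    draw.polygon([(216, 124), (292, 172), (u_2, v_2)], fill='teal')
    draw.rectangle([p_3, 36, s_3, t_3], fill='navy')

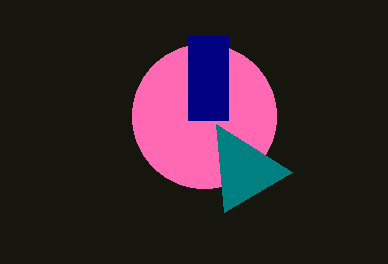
a_1 = 204; c_1 = 72; u_2 = 224; v_2 = 212; p_3 = 188; s_3 = 228; t_3 = 120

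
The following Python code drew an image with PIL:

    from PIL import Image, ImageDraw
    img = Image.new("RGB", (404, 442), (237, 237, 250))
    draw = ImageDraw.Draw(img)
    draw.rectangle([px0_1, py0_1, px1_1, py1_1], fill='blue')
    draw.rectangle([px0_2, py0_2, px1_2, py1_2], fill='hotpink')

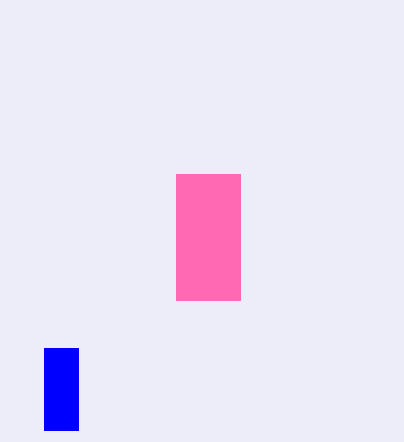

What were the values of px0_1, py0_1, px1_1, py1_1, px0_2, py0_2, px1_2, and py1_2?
px0_1 = 44
py0_1 = 348
px1_1 = 78
py1_1 = 430
px0_2 = 176
py0_2 = 174
px1_2 = 240
py1_2 = 300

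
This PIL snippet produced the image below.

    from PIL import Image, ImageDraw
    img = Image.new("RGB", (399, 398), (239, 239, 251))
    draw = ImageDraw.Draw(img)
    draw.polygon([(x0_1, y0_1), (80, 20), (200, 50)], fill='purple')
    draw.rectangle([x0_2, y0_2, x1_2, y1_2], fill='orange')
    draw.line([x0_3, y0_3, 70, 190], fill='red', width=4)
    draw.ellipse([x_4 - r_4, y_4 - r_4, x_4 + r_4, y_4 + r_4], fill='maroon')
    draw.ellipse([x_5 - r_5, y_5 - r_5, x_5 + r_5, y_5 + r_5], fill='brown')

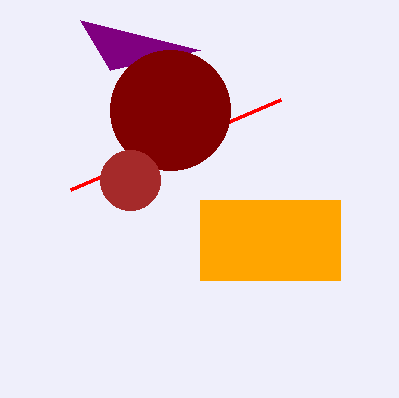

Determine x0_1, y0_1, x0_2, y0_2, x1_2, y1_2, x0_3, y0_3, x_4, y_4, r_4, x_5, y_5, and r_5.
x0_1 = 110; y0_1 = 70; x0_2 = 200; y0_2 = 200; x1_2 = 340; y1_2 = 280; x0_3 = 280; y0_3 = 100; x_4 = 170; y_4 = 110; r_4 = 60; x_5 = 130; y_5 = 180; r_5 = 30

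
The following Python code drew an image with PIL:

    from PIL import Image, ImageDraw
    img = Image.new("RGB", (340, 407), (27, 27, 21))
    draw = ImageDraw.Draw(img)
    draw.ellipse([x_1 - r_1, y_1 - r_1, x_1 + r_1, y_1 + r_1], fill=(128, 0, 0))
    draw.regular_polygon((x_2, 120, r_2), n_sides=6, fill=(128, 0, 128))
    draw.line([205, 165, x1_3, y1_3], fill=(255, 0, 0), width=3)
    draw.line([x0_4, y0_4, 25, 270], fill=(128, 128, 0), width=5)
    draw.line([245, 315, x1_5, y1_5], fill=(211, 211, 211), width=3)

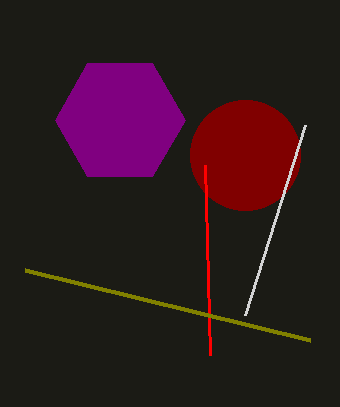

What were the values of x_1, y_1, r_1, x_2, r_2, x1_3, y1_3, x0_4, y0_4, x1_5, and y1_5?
x_1 = 245, y_1 = 155, r_1 = 55, x_2 = 120, r_2 = 65, x1_3 = 210, y1_3 = 355, x0_4 = 310, y0_4 = 340, x1_5 = 305, y1_5 = 125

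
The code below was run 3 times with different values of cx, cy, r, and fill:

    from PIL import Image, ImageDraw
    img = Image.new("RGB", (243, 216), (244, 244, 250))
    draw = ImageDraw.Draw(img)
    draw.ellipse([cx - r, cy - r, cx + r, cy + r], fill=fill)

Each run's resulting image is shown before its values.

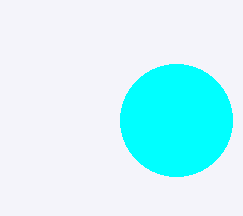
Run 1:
cx = 176
cy = 120
r = 56
fill = 'cyan'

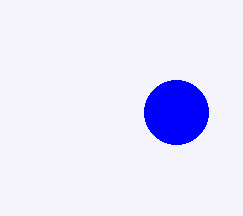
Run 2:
cx = 176, cy = 112, r = 32, fill = 'blue'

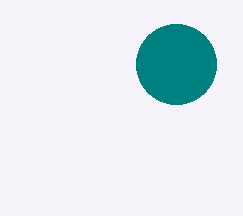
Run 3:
cx = 176; cy = 64; r = 40; fill = 'teal'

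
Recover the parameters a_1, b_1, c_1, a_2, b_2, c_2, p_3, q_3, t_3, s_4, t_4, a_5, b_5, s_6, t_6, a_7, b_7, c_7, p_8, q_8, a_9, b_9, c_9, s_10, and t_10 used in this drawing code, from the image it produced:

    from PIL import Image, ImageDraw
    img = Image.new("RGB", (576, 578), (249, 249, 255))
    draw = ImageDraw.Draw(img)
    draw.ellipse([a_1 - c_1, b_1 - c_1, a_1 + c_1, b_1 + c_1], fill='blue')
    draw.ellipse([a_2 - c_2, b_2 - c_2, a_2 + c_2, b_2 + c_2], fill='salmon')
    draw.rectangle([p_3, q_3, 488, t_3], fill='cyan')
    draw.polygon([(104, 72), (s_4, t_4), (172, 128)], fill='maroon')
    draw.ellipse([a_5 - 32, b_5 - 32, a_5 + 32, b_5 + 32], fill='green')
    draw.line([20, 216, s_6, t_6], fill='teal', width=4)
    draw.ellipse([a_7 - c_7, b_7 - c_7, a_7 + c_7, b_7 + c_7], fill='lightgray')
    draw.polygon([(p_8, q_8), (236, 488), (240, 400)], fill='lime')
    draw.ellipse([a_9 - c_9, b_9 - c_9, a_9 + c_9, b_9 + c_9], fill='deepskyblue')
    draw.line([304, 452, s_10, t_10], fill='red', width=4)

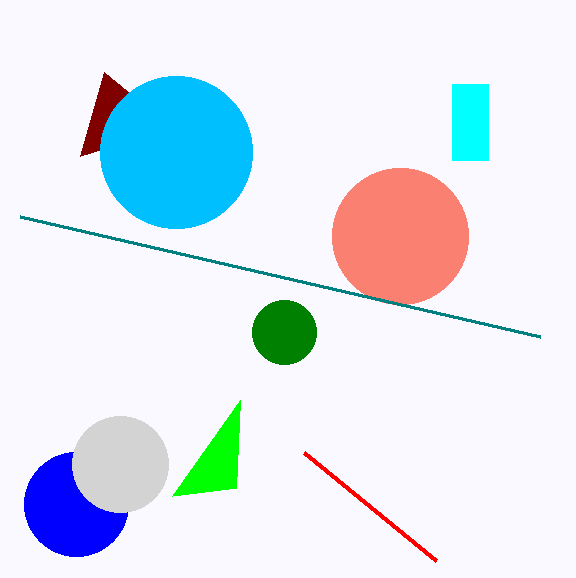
a_1 = 76
b_1 = 504
c_1 = 52
a_2 = 400
b_2 = 236
c_2 = 68
p_3 = 452
q_3 = 84
t_3 = 160
s_4 = 80
t_4 = 156
a_5 = 284
b_5 = 332
s_6 = 540
t_6 = 336
a_7 = 120
b_7 = 464
c_7 = 48
p_8 = 172
q_8 = 496
a_9 = 176
b_9 = 152
c_9 = 76
s_10 = 436
t_10 = 560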